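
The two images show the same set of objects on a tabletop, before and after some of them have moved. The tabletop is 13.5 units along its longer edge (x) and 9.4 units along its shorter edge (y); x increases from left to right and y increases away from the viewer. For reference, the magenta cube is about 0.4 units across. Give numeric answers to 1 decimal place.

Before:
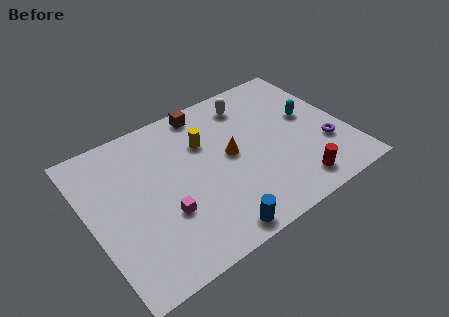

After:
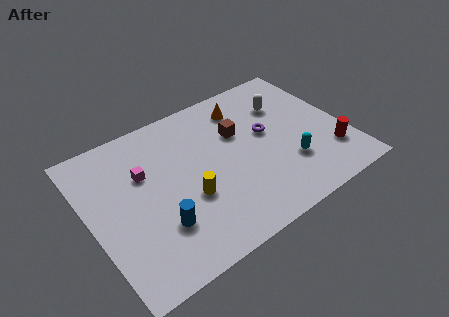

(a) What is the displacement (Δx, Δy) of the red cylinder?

(2.2, 1.0)

The red cylinder was at about (10.2, 1.4) and moved to about (12.4, 2.4).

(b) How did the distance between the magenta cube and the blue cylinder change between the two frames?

+0.3

The distance was about 3.1 in the first image and 3.4 in the second, so they moved 0.3 units further apart.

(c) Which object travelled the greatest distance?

the purple torus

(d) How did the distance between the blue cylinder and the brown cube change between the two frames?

-1.6

The distance was about 7.6 in the first image and 6.0 in the second, so they moved 1.6 units closer together.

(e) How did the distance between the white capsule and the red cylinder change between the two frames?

-1.8

Before: roughly 6.4 units apart; after: 4.6. That's 1.8 units closer together.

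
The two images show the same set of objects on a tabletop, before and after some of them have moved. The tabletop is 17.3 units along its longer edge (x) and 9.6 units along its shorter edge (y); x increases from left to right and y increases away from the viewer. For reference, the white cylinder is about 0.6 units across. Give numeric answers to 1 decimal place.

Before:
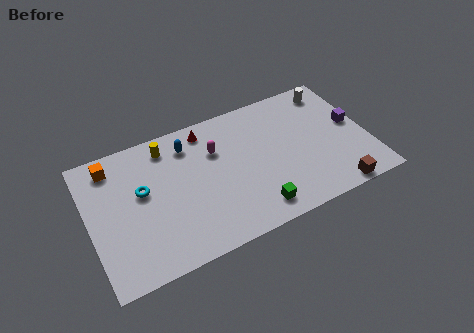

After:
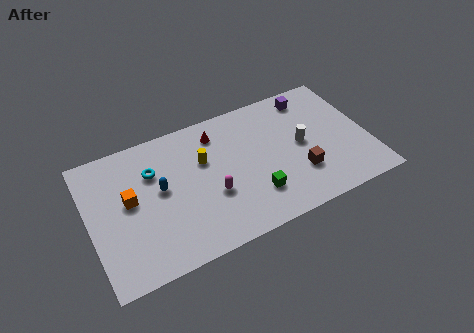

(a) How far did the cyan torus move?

1.4

The cyan torus moved from about (3.3, 5.6) to (4.1, 6.7), a distance of √(0.8² + 1.1²) ≈ 1.4.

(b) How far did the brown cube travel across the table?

2.8

The brown cube moved from about (14.7, 0.8) to (12.8, 2.9), a distance of √(1.9² + 2.1²) ≈ 2.8.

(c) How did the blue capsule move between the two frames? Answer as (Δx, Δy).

(-2.0, -2.4)

From the two frames, the blue capsule sits at roughly (6.4, 7.7) before and (4.4, 5.3) after.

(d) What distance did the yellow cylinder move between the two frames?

2.8

The yellow cylinder was near (5.1, 8.1) before and (7.2, 6.2) after, so it travelled √(2.1² + 1.9²) ≈ 2.8 units.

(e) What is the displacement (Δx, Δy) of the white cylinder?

(-2.4, -3.3)

From the two frames, the white cylinder sits at roughly (15.6, 8.2) before and (13.2, 4.9) after.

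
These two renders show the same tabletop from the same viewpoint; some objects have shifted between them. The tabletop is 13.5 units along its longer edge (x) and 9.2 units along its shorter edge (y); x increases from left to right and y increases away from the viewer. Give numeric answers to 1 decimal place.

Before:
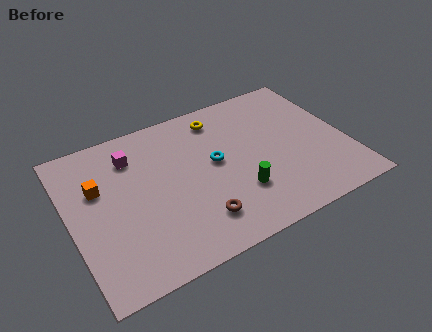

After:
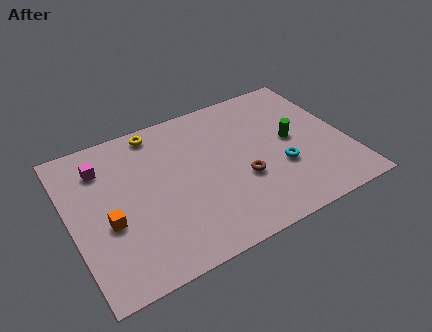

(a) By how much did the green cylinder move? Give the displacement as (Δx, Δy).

(3.0, 2.1)

From the two frames, the green cylinder sits at roughly (7.9, 2.7) before and (10.9, 4.8) after.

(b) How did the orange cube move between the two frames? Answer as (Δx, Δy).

(0.2, -2.2)

The orange cube was at about (1.5, 5.9) and moved to about (1.7, 3.7).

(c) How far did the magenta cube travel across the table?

1.5

The magenta cube was near (3.3, 7.1) before and (1.8, 7.1) after, so it travelled √(1.5² + 0.0²) ≈ 1.5 units.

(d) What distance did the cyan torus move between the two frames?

3.4

From (7.1, 5.0) to (10.1, 3.3), the cyan torus covered √(3.0² + 1.7²) ≈ 3.4 units.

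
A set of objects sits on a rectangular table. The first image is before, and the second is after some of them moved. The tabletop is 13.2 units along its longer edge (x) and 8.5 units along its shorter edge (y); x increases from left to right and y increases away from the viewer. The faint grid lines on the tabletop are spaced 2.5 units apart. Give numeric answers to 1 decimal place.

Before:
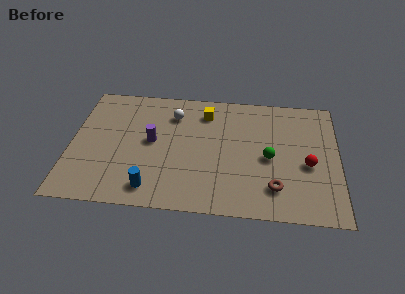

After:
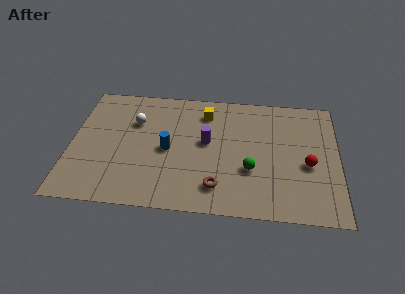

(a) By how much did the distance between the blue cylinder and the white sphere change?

-2.8

Before: roughly 5.3 units apart; after: 2.5. That's 2.8 units closer together.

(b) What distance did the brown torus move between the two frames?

2.8

The brown torus moved from about (10.1, 1.9) to (7.3, 1.7), a distance of √(2.8² + 0.2²) ≈ 2.8.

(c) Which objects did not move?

the red sphere and the yellow cube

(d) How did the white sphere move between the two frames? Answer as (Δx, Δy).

(-1.9, -0.7)

The white sphere was at about (5.0, 6.5) and moved to about (3.1, 5.8).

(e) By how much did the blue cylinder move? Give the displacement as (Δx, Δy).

(0.7, 2.7)

The blue cylinder was at about (4.1, 1.3) and moved to about (4.8, 4.0).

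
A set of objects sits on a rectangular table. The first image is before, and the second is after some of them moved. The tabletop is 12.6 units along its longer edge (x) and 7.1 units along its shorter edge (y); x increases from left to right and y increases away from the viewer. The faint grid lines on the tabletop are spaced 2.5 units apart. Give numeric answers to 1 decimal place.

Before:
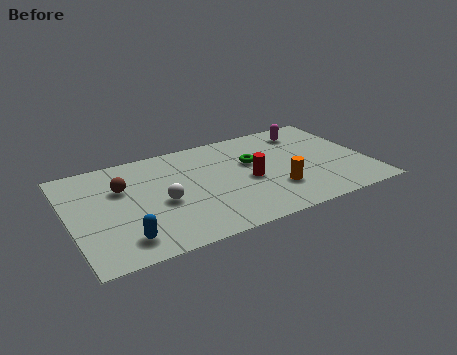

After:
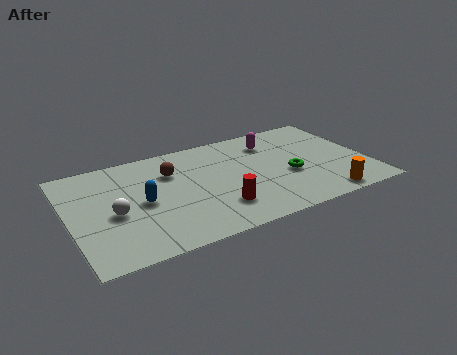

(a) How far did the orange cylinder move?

2.3

The orange cylinder moved from about (8.5, 2.1) to (10.4, 0.8), a distance of √(1.9² + 1.3²) ≈ 2.3.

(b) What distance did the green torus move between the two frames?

2.1

The green torus moved from about (7.8, 4.4) to (9.2, 2.9), a distance of √(1.4² + 1.5²) ≈ 2.1.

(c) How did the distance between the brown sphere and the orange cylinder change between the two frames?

+0.6

Before: roughly 6.7 units apart; after: 7.3. That's 0.6 units further apart.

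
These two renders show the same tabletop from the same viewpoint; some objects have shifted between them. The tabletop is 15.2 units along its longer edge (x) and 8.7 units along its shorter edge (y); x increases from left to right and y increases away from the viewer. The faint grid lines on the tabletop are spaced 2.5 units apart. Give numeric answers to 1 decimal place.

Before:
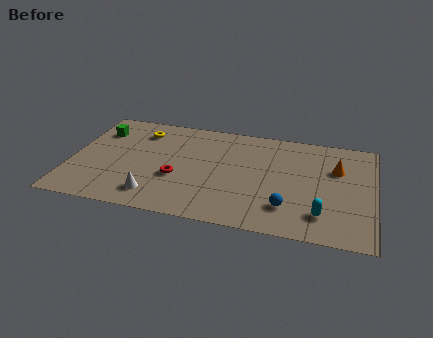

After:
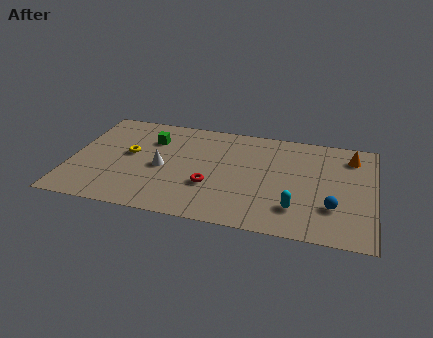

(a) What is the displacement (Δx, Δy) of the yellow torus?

(-0.4, -2.1)

From the two frames, the yellow torus sits at roughly (3.3, 6.9) before and (2.9, 4.8) after.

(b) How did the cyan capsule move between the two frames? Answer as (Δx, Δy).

(-1.3, 0.2)

The cyan capsule was at about (12.7, 1.9) and moved to about (11.4, 2.1).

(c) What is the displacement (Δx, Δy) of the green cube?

(2.7, -0.2)

The green cube was at about (1.2, 6.5) and moved to about (3.9, 6.3).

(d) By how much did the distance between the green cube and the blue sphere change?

-0.7

The distance was about 10.7 in the first image and 10.0 in the second, so they moved 0.7 units closer together.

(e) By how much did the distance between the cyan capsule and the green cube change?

-3.8

Before: roughly 12.4 units apart; after: 8.6. That's 3.8 units closer together.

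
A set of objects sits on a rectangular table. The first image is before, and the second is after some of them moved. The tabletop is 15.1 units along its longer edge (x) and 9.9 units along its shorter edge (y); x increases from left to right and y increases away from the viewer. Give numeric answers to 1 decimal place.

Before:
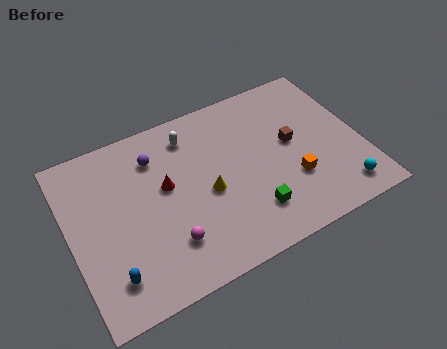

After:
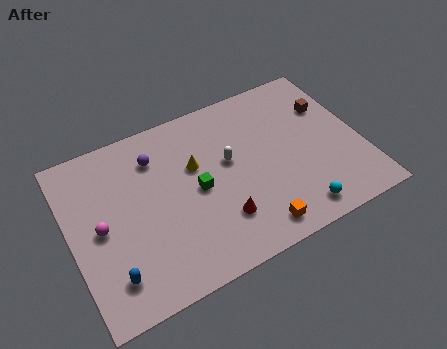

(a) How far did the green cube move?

3.5

The green cube was near (9.0, 2.3) before and (6.5, 4.8) after, so it travelled √(2.5² + 2.5²) ≈ 3.5 units.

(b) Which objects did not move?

the purple sphere and the blue capsule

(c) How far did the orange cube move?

3.0

The orange cube moved from about (11.3, 3.2) to (9.0, 1.3), a distance of √(2.3² + 1.9²) ≈ 3.0.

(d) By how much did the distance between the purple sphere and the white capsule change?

+2.1

Before: roughly 2.0 units apart; after: 4.1. That's 2.1 units further apart.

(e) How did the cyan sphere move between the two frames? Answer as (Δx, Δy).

(-2.4, -0.2)

From the two frames, the cyan sphere sits at roughly (13.6, 1.5) before and (11.2, 1.3) after.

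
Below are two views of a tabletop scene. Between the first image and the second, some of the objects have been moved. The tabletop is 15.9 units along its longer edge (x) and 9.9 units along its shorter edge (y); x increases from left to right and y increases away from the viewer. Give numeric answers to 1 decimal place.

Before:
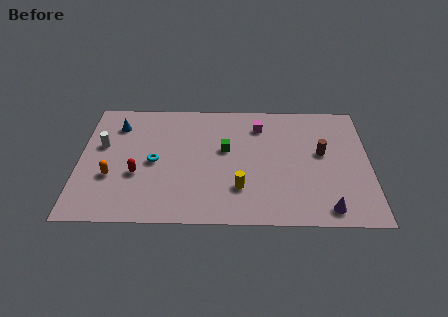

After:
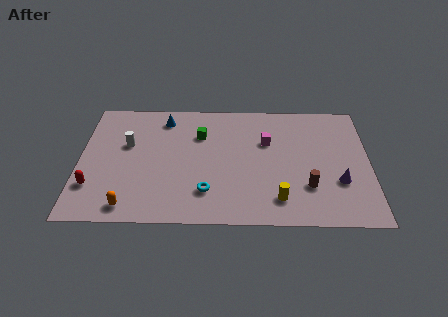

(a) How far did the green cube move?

1.8

From (8.0, 5.8) to (6.6, 7.0), the green cube covered √(1.4² + 1.2²) ≈ 1.8 units.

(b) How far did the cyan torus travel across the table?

3.7

From (4.1, 4.7) to (7.0, 2.4), the cyan torus covered √(2.9² + 2.3²) ≈ 3.7 units.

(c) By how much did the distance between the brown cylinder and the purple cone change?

-2.7

Before: roughly 4.4 units apart; after: 1.7. That's 2.7 units closer together.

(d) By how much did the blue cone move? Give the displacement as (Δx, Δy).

(2.6, 0.6)

From the two frames, the blue cone sits at roughly (2.0, 7.7) before and (4.6, 8.3) after.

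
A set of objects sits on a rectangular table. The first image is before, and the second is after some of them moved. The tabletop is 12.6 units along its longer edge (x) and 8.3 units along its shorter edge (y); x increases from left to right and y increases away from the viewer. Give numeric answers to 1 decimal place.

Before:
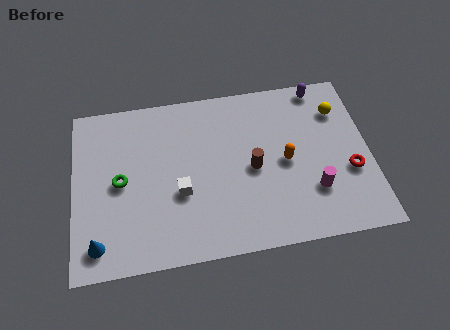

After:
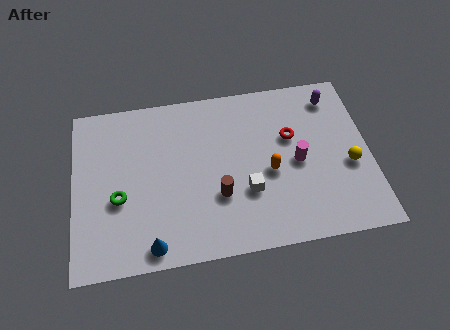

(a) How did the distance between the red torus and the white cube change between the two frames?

-4.1

They were about 7.2 units apart before and 3.1 after — 4.1 units closer together.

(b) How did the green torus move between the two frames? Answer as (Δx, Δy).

(-0.1, -0.8)

The green torus was at about (2.0, 4.1) and moved to about (1.9, 3.3).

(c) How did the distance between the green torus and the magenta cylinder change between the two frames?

-0.7

The distance was about 8.3 in the first image and 7.6 in the second, so they moved 0.7 units closer together.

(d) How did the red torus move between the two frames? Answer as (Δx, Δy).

(-2.4, 2.1)

The red torus started near (11.7, 3.1) and ended near (9.3, 5.2).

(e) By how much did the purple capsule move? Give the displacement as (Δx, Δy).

(0.5, -0.6)

The purple capsule started near (10.7, 7.5) and ended near (11.2, 6.9).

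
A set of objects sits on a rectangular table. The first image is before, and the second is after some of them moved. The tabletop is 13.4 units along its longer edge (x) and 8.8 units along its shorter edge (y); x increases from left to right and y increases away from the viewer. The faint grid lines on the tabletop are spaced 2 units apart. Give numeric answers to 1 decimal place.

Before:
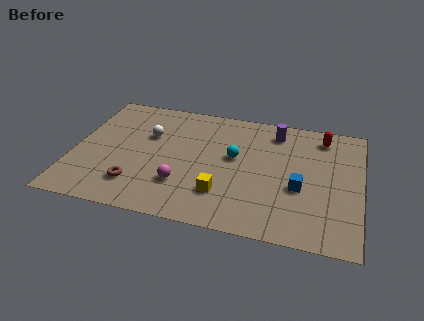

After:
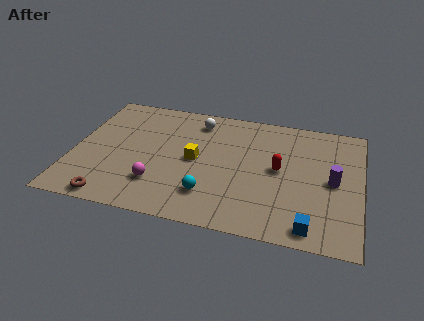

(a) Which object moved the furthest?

the purple cylinder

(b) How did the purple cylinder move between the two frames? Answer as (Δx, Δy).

(2.8, -3.0)

The purple cylinder started near (9.3, 7.3) and ended near (12.1, 4.3).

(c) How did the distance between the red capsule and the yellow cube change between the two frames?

-2.8

The distance was about 6.7 in the first image and 3.9 in the second, so they moved 2.8 units closer together.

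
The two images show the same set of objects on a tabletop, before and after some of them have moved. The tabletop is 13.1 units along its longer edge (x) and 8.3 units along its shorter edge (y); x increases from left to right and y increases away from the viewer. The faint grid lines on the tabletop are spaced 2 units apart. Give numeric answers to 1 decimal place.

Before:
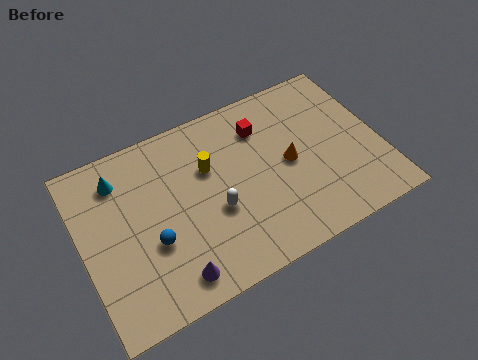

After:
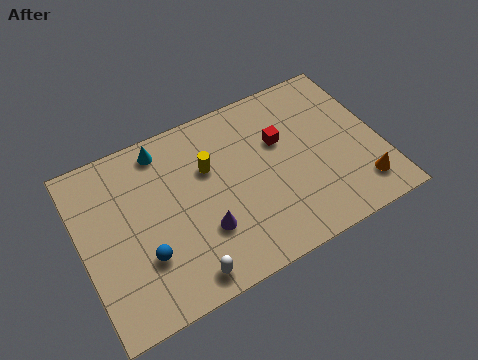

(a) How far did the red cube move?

1.2

From (8.2, 6.3) to (8.9, 5.3), the red cube covered √(0.7² + 1.0²) ≈ 1.2 units.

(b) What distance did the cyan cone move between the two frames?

2.1

The cyan cone was near (1.9, 6.6) before and (3.9, 7.2) after, so it travelled √(2.0² + 0.6²) ≈ 2.1 units.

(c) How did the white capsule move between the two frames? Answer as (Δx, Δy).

(-1.7, -2.3)

The white capsule started near (5.7, 3.3) and ended near (4.0, 1.0).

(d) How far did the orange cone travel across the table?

3.8

From (9.1, 4.1) to (11.9, 1.6), the orange cone covered √(2.8² + 2.5²) ≈ 3.8 units.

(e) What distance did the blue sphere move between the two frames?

0.6

From (2.9, 3.1) to (2.5, 2.6), the blue sphere covered √(0.4² + 0.5²) ≈ 0.6 units.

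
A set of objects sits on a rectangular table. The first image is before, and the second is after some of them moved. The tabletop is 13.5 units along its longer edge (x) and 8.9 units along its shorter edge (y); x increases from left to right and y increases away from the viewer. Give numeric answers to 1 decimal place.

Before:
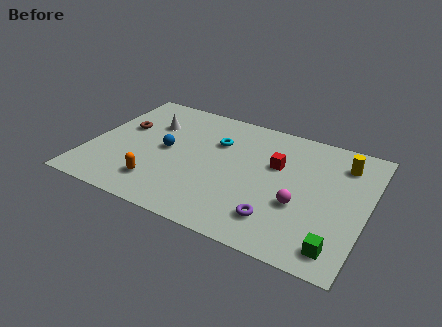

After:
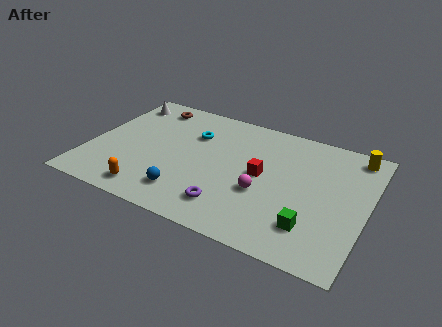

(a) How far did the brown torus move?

2.4

The brown torus was near (1.4, 5.4) before and (2.4, 7.6) after, so it travelled √(1.0² + 2.2²) ≈ 2.4 units.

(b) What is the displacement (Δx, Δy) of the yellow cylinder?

(0.5, 0.8)

The yellow cylinder started near (12.1, 7.0) and ended near (12.6, 7.8).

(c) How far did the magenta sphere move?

1.8

The magenta sphere moved from about (10.4, 3.3) to (8.6, 3.4), a distance of √(1.8² + 0.1²) ≈ 1.8.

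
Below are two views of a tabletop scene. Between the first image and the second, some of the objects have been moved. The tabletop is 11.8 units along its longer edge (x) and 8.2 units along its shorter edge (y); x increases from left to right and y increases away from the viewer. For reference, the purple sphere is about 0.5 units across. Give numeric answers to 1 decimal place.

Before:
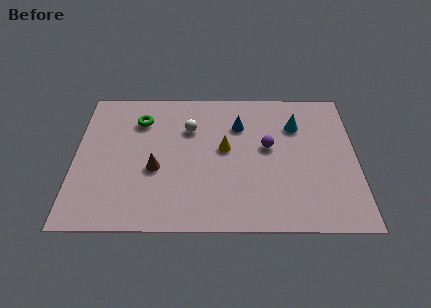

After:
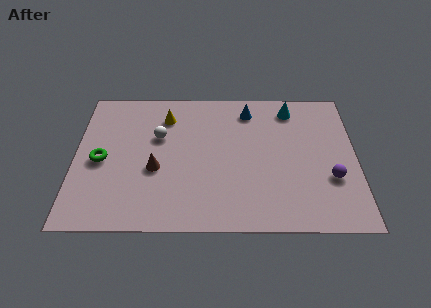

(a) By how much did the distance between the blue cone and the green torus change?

+2.7

The distance was about 4.2 in the first image and 6.9 in the second, so they moved 2.7 units further apart.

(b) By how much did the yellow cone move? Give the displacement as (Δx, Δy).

(-2.5, 1.9)

The yellow cone was at about (6.3, 4.5) and moved to about (3.8, 6.4).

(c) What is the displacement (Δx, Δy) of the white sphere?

(-1.3, -0.5)

The white sphere started near (4.8, 5.7) and ended near (3.5, 5.2).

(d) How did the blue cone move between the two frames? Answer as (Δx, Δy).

(0.4, 0.9)

From the two frames, the blue cone sits at roughly (6.9, 5.9) before and (7.3, 6.8) after.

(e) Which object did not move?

the brown cone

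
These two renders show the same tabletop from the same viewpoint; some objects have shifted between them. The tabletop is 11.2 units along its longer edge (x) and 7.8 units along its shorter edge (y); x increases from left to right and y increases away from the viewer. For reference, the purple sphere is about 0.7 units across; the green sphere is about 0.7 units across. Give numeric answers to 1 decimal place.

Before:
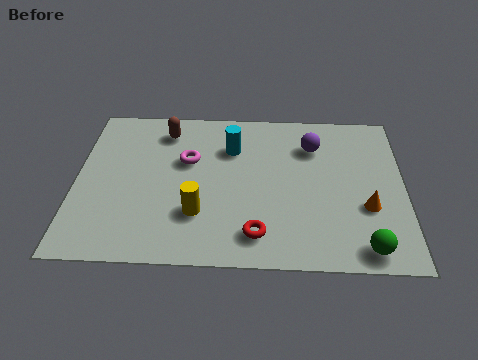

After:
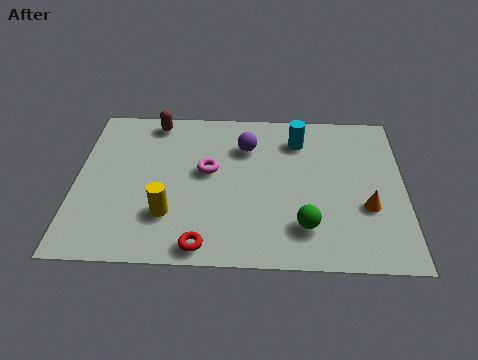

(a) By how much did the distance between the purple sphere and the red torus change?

+0.3

Before: roughly 4.8 units apart; after: 5.1. That's 0.3 units further apart.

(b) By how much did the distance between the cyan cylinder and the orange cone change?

-1.4

They were about 5.4 units apart before and 4.0 after — 1.4 units closer together.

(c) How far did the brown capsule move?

0.6

The brown capsule moved from about (3.0, 6.4) to (2.6, 6.9), a distance of √(0.4² + 0.5²) ≈ 0.6.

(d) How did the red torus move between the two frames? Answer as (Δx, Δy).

(-1.8, -0.6)

The red torus started near (6.2, 1.4) and ended near (4.4, 0.8).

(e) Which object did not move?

the orange cone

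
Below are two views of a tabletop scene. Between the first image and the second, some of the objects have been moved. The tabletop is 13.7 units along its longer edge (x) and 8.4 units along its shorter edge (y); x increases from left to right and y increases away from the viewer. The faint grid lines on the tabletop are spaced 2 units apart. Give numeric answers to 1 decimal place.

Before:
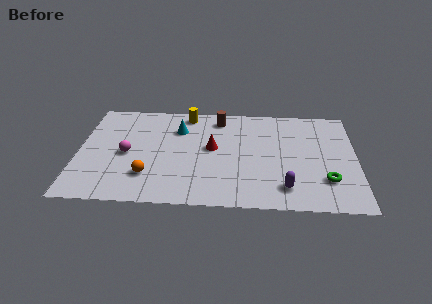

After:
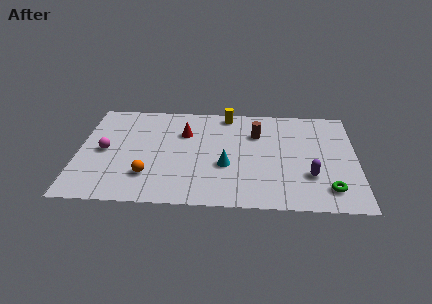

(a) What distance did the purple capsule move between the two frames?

1.6

The purple capsule moved from about (10.2, 1.6) to (11.4, 2.6), a distance of √(1.2² + 1.0²) ≈ 1.6.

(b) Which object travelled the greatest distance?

the cyan cone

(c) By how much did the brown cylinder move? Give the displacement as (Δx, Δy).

(1.9, -1.2)

From the two frames, the brown cylinder sits at roughly (6.9, 7.1) before and (8.8, 5.9) after.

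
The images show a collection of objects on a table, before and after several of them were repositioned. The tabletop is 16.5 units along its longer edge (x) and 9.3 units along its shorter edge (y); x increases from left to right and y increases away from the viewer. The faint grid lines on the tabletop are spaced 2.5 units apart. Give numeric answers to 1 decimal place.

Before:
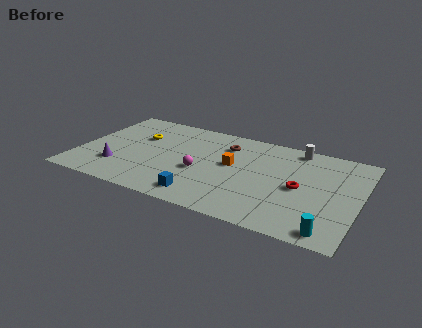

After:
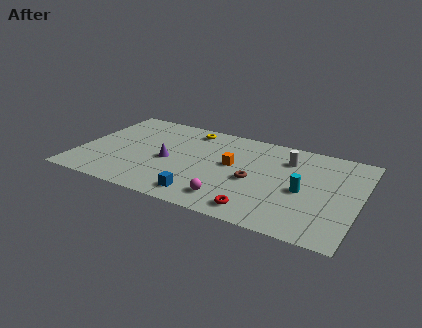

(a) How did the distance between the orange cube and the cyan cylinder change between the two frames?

-3.0

The distance was about 7.4 in the first image and 4.4 in the second, so they moved 3.0 units closer together.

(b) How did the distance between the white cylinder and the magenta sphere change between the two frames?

-0.9

Before: roughly 6.9 units apart; after: 6.0. That's 0.9 units closer together.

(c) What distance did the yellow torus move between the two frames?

3.4

The yellow torus was near (3.3, 6.1) before and (6.1, 8.0) after, so it travelled √(2.8² + 1.9²) ≈ 3.4 units.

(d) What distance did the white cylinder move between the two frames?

1.4

The white cylinder moved from about (12.5, 8.3) to (12.1, 7.0), a distance of √(0.4² + 1.3²) ≈ 1.4.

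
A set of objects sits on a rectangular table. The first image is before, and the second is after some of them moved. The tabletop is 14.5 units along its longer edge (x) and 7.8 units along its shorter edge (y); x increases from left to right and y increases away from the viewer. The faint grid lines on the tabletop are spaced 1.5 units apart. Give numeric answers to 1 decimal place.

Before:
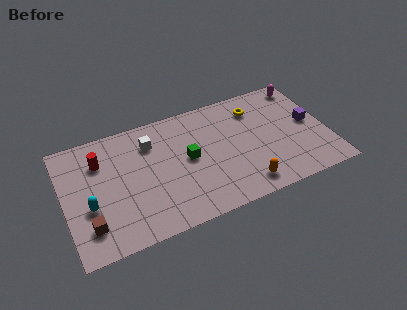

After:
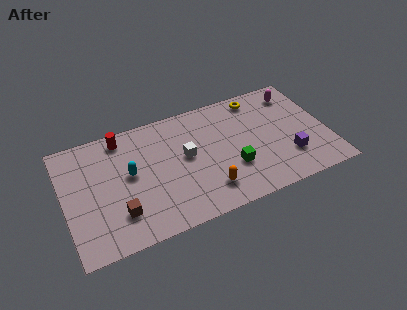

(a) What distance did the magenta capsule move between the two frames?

0.6

The magenta capsule was near (13.6, 6.8) before and (13.1, 6.4) after, so it travelled √(0.5² + 0.4²) ≈ 0.6 units.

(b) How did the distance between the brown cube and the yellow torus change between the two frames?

-1.0

The distance was about 10.5 in the first image and 9.5 in the second, so they moved 1.0 units closer together.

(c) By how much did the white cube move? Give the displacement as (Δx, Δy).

(1.8, -1.6)

The white cube was at about (4.9, 5.9) and moved to about (6.7, 4.3).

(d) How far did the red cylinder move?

1.7

The red cylinder was near (2.1, 5.7) before and (3.4, 6.8) after, so it travelled √(1.3² + 1.1²) ≈ 1.7 units.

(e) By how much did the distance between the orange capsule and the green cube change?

-2.3

They were about 4.0 units apart before and 1.7 after — 2.3 units closer together.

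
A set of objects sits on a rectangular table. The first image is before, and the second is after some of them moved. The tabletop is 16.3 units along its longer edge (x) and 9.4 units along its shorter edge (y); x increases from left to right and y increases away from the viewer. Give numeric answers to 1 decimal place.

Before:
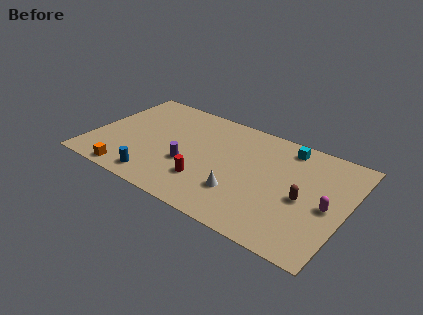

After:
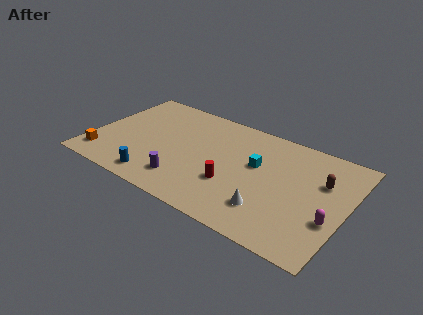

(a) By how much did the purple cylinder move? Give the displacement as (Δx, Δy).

(0.0, -1.5)

From the two frames, the purple cylinder sits at roughly (6.4, 3.5) before and (6.4, 2.0) after.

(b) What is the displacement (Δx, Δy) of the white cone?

(1.9, -0.4)

The white cone was at about (9.9, 2.7) and moved to about (11.8, 2.3).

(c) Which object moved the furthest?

the cyan cube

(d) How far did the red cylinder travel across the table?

1.7

The red cylinder moved from about (7.7, 2.6) to (9.3, 3.2), a distance of √(1.6² + 0.6²) ≈ 1.7.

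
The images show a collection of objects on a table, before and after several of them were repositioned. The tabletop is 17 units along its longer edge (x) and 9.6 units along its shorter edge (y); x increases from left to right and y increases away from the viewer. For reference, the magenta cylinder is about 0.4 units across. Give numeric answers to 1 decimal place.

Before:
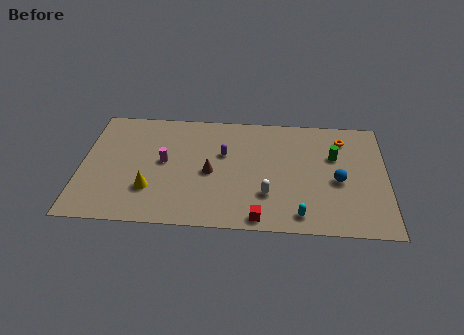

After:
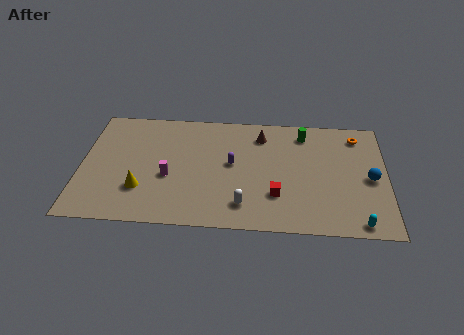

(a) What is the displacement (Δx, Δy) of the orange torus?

(0.8, 0.3)

The orange torus was at about (14.6, 7.7) and moved to about (15.4, 8.0).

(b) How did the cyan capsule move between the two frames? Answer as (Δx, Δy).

(3.2, -0.4)

The cyan capsule was at about (12.2, 1.3) and moved to about (15.4, 0.9).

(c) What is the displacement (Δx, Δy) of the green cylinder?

(-1.7, 1.8)

The green cylinder was at about (14.1, 6.2) and moved to about (12.4, 8.0).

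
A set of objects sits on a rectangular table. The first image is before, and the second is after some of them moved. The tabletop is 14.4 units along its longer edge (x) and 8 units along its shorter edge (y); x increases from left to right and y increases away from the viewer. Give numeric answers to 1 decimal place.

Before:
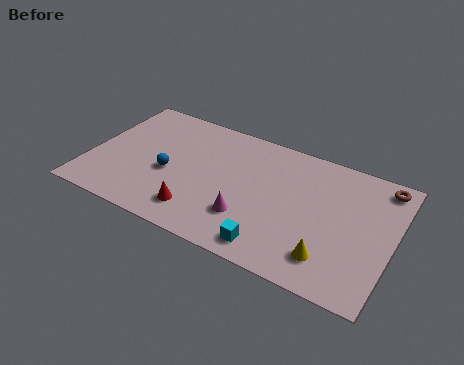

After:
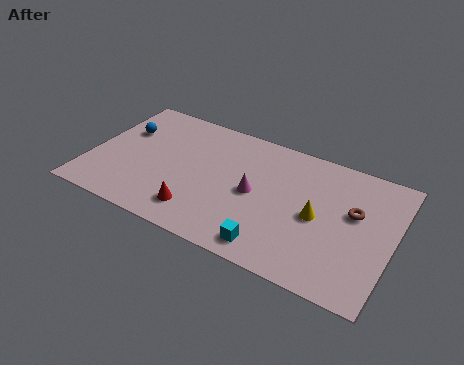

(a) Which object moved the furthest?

the blue sphere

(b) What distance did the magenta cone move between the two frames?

1.6

From (7.8, 2.3) to (7.9, 3.9), the magenta cone covered √(0.1² + 1.6²) ≈ 1.6 units.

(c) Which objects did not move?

the red cone and the cyan cube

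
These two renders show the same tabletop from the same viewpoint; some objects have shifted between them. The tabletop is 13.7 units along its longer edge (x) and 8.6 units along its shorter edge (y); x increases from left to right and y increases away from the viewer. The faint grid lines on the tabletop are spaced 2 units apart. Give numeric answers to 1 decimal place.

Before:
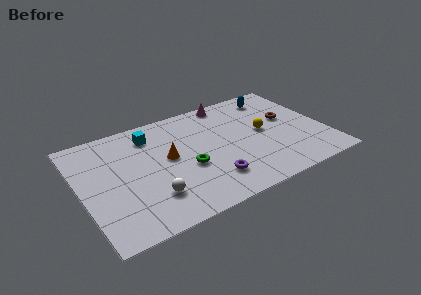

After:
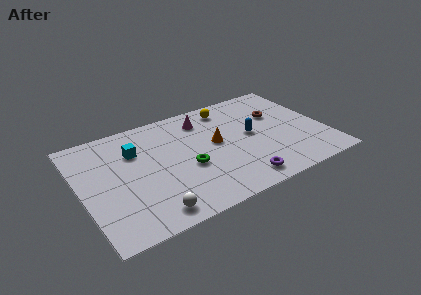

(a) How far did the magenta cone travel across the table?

1.8

The magenta cone was near (8.8, 7.8) before and (7.2, 6.9) after, so it travelled √(1.6² + 0.9²) ≈ 1.8 units.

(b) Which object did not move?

the green torus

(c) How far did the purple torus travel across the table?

1.7

The purple torus moved from about (6.9, 2.0) to (8.4, 1.2), a distance of √(1.5² + 0.8²) ≈ 1.7.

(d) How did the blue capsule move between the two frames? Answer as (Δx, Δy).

(-1.8, -2.7)

The blue capsule was at about (11.4, 7.2) and moved to about (9.6, 4.5).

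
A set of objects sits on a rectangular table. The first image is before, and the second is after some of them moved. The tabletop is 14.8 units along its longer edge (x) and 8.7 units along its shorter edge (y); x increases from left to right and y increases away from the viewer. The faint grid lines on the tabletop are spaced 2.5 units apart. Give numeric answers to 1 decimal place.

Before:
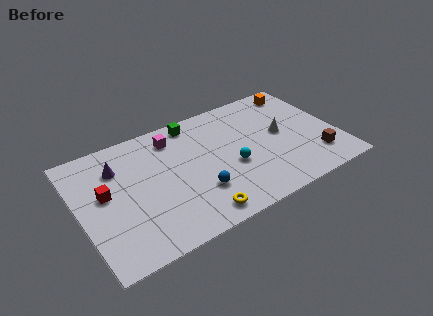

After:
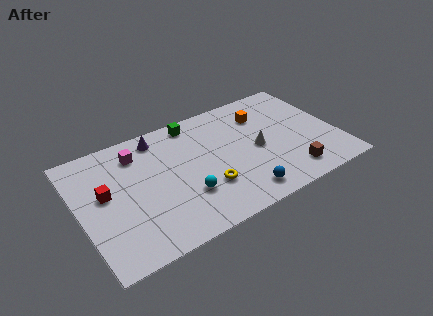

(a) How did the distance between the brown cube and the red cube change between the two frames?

-1.4

They were about 12.2 units apart before and 10.8 after — 1.4 units closer together.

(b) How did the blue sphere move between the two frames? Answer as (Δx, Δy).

(2.3, -1.3)

The blue sphere started near (6.5, 2.6) and ended near (8.8, 1.3).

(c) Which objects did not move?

the red cube and the green cube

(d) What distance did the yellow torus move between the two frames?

1.8

The yellow torus moved from about (6.2, 1.1) to (7.0, 2.7), a distance of √(0.8² + 1.6²) ≈ 1.8.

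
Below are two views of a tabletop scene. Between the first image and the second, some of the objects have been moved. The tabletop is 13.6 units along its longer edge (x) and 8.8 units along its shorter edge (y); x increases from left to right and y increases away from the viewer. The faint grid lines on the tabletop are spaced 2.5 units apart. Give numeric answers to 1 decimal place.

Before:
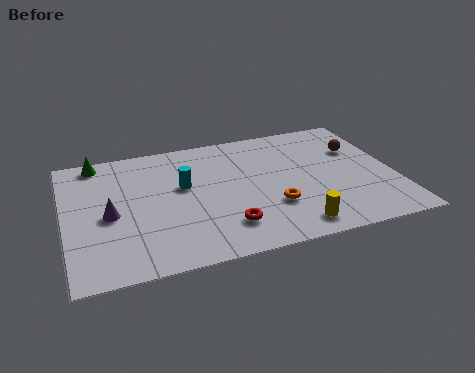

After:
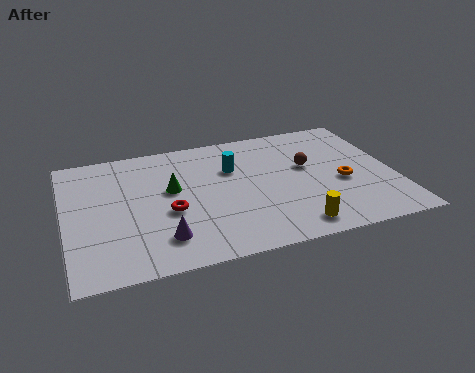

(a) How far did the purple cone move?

2.9

The purple cone was near (1.8, 4.0) before and (3.8, 1.9) after, so it travelled √(2.0² + 2.1²) ≈ 2.9 units.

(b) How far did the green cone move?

4.0

From (1.5, 7.9) to (4.4, 5.1), the green cone covered √(2.9² + 2.8²) ≈ 4.0 units.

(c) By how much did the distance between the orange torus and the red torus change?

+5.0

The distance was about 2.2 in the first image and 7.2 in the second, so they moved 5.0 units further apart.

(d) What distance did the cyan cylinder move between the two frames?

2.2

The cyan cylinder moved from about (4.9, 5.2) to (7.0, 5.9), a distance of √(2.1² + 0.7²) ≈ 2.2.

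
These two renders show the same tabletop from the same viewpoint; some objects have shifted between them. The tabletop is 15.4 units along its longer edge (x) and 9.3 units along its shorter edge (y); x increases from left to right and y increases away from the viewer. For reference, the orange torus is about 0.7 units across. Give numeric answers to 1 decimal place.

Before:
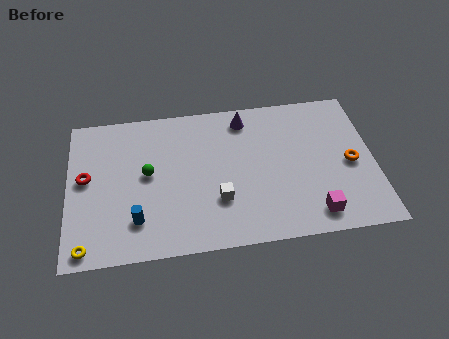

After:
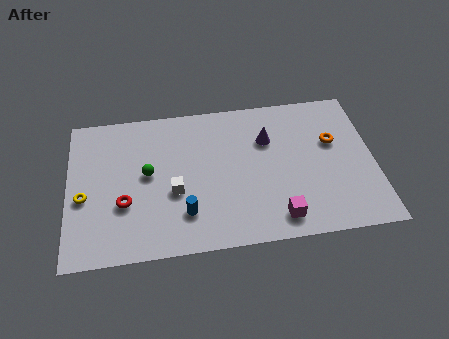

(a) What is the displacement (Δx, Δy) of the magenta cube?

(-1.8, 0.0)

From the two frames, the magenta cube sits at roughly (12.2, 1.4) before and (10.4, 1.4) after.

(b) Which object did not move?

the green sphere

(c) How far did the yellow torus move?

3.0

The yellow torus was near (0.9, 0.9) before and (0.8, 3.9) after, so it travelled √(0.1² + 3.0²) ≈ 3.0 units.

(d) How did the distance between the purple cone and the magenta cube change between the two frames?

-2.2

Before: roughly 7.2 units apart; after: 5.0. That's 2.2 units closer together.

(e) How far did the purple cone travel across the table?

1.9

The purple cone was near (9.0, 7.9) before and (10.1, 6.4) after, so it travelled √(1.1² + 1.5²) ≈ 1.9 units.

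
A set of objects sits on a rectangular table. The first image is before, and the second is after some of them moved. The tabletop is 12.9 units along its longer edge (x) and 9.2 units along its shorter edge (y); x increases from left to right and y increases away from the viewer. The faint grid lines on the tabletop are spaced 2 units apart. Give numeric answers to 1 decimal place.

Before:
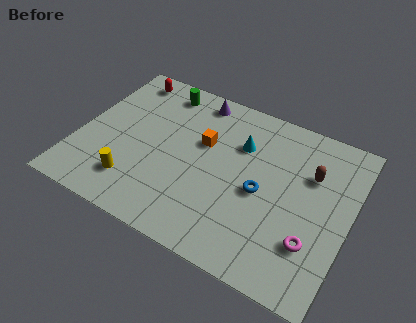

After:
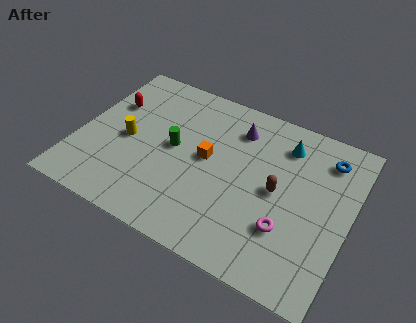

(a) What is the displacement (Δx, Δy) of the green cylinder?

(1.1, -3.1)

The green cylinder started near (3.4, 7.9) and ended near (4.5, 4.8).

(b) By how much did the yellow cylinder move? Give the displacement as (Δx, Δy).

(-0.7, 2.3)

The yellow cylinder started near (3.0, 2.0) and ended near (2.3, 4.3).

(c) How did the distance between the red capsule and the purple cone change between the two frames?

+2.6

Before: roughly 3.5 units apart; after: 6.1. That's 2.6 units further apart.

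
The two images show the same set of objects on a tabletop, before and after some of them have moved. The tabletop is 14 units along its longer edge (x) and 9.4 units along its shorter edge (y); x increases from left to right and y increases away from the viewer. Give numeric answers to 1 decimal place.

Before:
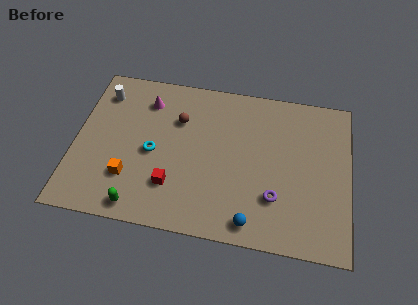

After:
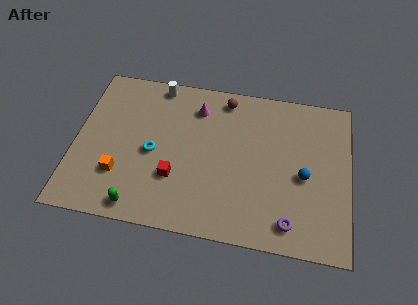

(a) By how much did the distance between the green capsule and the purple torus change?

+0.6

Before: roughly 7.0 units apart; after: 7.6. That's 0.6 units further apart.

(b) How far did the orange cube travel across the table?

0.5

The orange cube was near (2.9, 2.6) before and (2.4, 2.7) after, so it travelled √(0.5² + 0.1²) ≈ 0.5 units.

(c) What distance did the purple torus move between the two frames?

1.5

From (10.3, 2.7) to (11.1, 1.4), the purple torus covered √(0.8² + 1.3²) ≈ 1.5 units.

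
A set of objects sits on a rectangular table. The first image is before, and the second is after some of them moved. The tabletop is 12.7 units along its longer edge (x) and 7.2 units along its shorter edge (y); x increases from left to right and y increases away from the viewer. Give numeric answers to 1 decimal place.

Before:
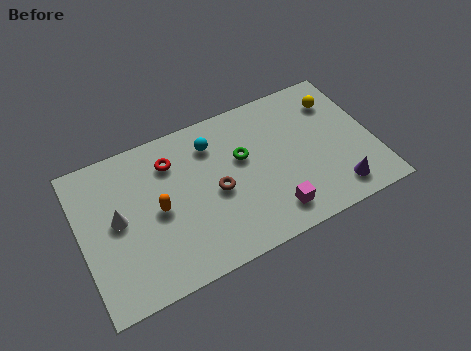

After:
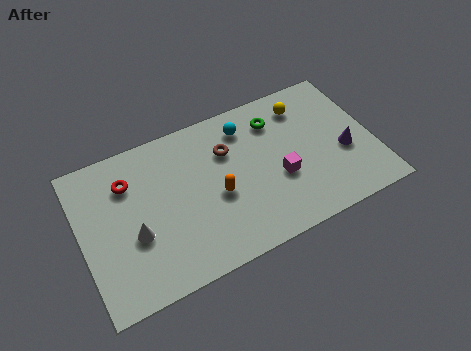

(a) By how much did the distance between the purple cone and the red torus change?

+1.5

Before: roughly 8.0 units apart; after: 9.5. That's 1.5 units further apart.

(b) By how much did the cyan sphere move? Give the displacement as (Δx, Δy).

(1.5, 0.2)

The cyan sphere started near (5.9, 5.6) and ended near (7.4, 5.8).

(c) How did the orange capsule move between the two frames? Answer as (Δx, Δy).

(2.5, -0.4)

From the two frames, the orange capsule sits at roughly (3.3, 3.5) before and (5.8, 3.1) after.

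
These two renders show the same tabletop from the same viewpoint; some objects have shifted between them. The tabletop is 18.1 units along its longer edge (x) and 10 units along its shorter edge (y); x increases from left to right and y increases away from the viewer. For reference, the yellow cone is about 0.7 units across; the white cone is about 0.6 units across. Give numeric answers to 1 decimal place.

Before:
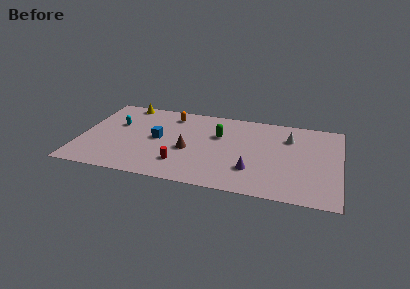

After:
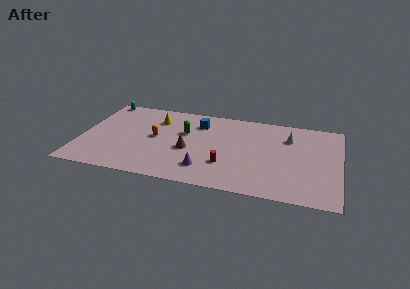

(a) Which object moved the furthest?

the blue cube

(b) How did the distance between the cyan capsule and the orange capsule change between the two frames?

+1.5

Before: roughly 4.2 units apart; after: 5.7. That's 1.5 units further apart.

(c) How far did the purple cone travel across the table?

3.3

The purple cone moved from about (12.1, 2.8) to (8.9, 2.2), a distance of √(3.2² + 0.6²) ≈ 3.3.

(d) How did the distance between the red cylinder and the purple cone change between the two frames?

-3.3

They were about 4.9 units apart before and 1.6 after — 3.3 units closer together.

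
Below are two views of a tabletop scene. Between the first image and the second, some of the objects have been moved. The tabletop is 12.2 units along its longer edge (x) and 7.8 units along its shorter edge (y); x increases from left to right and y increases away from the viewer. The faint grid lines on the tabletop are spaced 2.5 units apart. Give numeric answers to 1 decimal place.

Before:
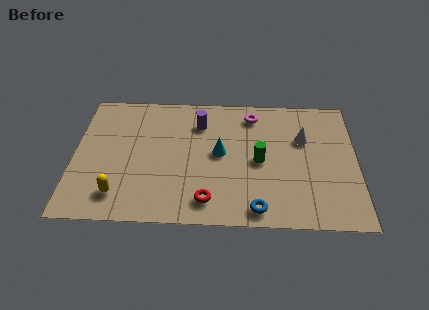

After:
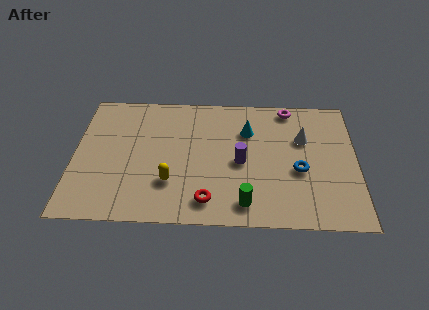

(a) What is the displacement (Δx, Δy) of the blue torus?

(1.8, 2.3)

The blue torus started near (7.9, 0.9) and ended near (9.7, 3.2).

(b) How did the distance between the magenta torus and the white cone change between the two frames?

-0.6

Before: roughly 2.6 units apart; after: 2.0. That's 0.6 units closer together.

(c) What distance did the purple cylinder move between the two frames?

2.9

The purple cylinder was near (5.4, 5.9) before and (7.2, 3.6) after, so it travelled √(1.8² + 2.3²) ≈ 2.9 units.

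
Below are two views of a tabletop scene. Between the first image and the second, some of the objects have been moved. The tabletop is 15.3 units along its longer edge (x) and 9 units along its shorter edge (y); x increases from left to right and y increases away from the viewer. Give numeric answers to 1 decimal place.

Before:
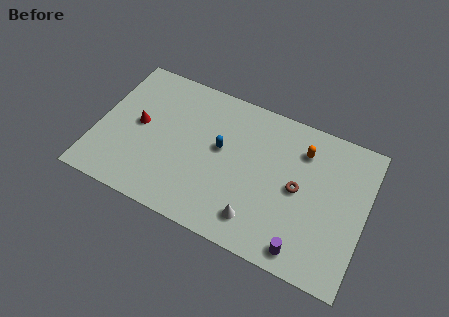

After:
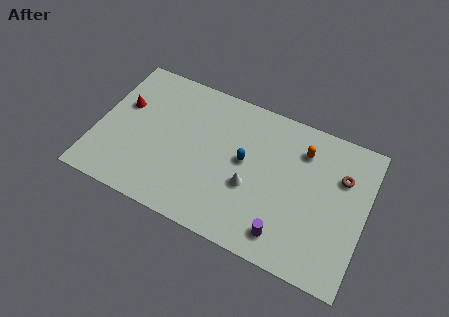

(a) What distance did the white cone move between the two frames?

1.9

From (9.5, 1.7) to (8.9, 3.5), the white cone covered √(0.6² + 1.8²) ≈ 1.9 units.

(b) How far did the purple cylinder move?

1.2

From (12.2, 1.1) to (11.1, 1.5), the purple cylinder covered √(1.1² + 0.4²) ≈ 1.2 units.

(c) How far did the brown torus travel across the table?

2.9

The brown torus was near (11.5, 4.5) before and (13.8, 6.2) after, so it travelled √(2.3² + 1.7²) ≈ 2.9 units.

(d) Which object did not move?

the orange capsule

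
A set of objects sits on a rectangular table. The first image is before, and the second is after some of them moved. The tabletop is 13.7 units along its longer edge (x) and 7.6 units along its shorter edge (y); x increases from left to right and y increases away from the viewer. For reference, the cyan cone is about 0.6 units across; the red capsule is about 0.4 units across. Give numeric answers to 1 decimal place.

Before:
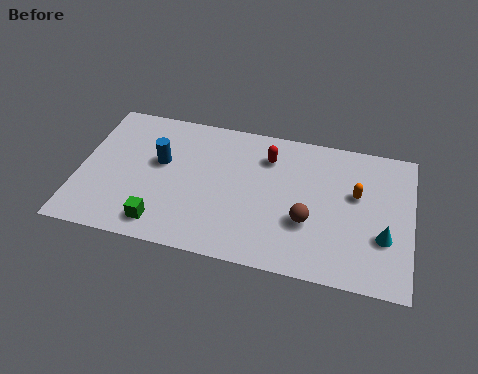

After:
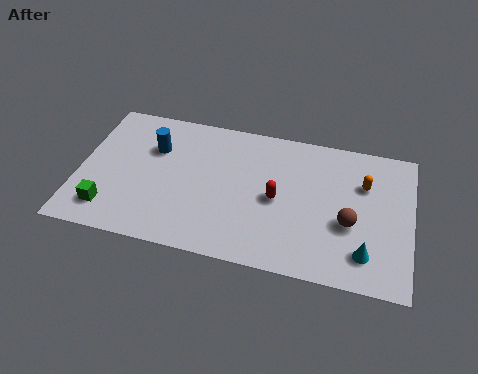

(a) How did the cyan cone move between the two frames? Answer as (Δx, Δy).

(-0.7, -1.0)

The cyan cone was at about (12.6, 2.6) and moved to about (11.9, 1.6).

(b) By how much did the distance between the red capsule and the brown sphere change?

-0.5

The distance was about 3.6 in the first image and 3.1 in the second, so they moved 0.5 units closer together.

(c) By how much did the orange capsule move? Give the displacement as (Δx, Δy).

(0.3, 0.6)

The orange capsule was at about (11.4, 4.6) and moved to about (11.7, 5.2).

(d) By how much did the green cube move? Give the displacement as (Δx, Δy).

(-2.2, 0.3)

The green cube started near (3.6, 1.2) and ended near (1.4, 1.5).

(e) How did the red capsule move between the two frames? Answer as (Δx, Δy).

(0.5, -2.2)

The red capsule was at about (7.7, 5.8) and moved to about (8.2, 3.6).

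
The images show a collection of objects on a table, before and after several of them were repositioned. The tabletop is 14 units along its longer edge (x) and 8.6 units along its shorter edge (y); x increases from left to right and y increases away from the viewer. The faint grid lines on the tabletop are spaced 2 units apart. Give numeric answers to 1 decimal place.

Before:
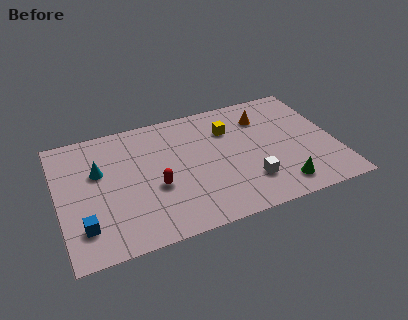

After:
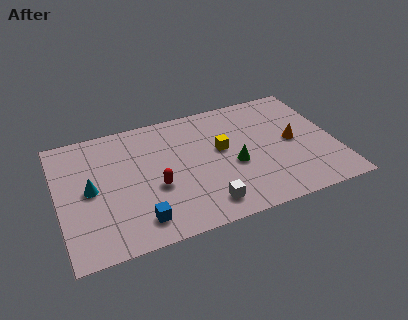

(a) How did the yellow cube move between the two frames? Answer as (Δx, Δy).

(-0.5, -1.3)

The yellow cube was at about (8.8, 6.2) and moved to about (8.3, 4.9).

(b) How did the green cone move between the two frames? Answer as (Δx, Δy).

(-2.1, 2.2)

The green cone started near (10.9, 1.4) and ended near (8.8, 3.6).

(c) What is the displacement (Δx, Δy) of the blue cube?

(2.7, -0.5)

The blue cube started near (1.1, 2.0) and ended near (3.8, 1.5).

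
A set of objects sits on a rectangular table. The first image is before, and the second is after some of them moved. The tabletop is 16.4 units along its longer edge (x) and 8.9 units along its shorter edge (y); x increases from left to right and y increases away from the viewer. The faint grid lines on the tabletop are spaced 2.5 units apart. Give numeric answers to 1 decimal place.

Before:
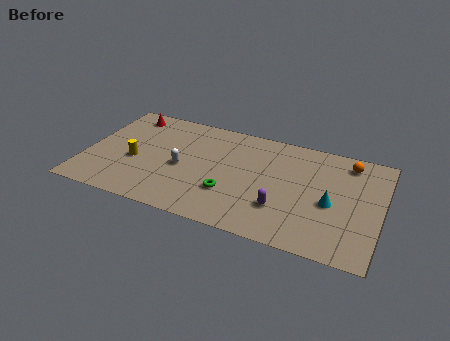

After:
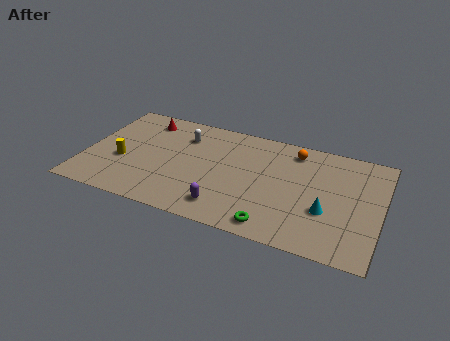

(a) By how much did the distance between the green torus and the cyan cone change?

-2.2

The distance was about 5.6 in the first image and 3.4 in the second, so they moved 2.2 units closer together.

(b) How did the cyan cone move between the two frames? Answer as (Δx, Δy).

(-0.2, -0.7)

The cyan cone was at about (13.7, 3.9) and moved to about (13.5, 3.2).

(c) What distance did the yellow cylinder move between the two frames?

0.7

The yellow cylinder was near (2.8, 3.7) before and (2.1, 3.5) after, so it travelled √(0.7² + 0.2²) ≈ 0.7 units.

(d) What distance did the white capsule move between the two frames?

2.7

The white capsule was near (5.4, 4.0) before and (5.2, 6.7) after, so it travelled √(0.2² + 2.7²) ≈ 2.7 units.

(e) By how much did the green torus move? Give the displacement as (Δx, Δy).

(2.6, -1.7)

From the two frames, the green torus sits at roughly (8.2, 2.8) before and (10.8, 1.1) after.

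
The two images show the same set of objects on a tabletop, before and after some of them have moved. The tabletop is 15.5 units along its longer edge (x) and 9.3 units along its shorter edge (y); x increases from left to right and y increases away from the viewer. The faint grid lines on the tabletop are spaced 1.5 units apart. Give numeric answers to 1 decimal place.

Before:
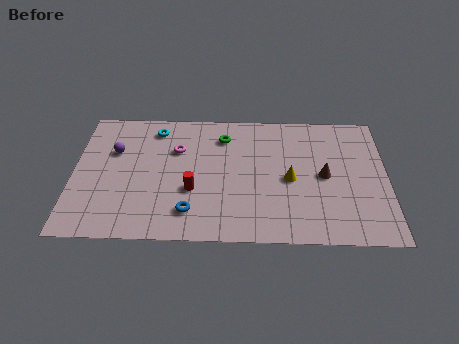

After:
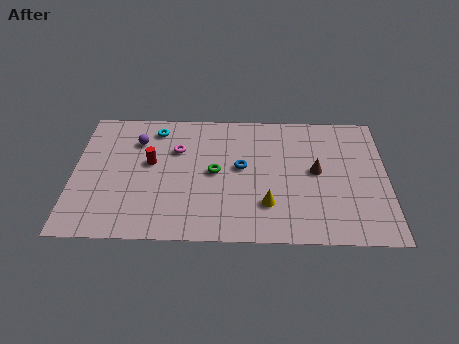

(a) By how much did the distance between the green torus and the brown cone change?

-0.7

The distance was about 5.7 in the first image and 5.0 in the second, so they moved 0.7 units closer together.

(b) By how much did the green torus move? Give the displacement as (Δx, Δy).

(-0.4, -2.6)

The green torus started near (7.4, 7.3) and ended near (7.0, 4.7).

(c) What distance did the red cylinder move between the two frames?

2.8

From (5.9, 3.4) to (3.8, 5.3), the red cylinder covered √(2.1² + 1.9²) ≈ 2.8 units.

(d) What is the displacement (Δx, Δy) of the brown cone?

(-0.4, 0.3)

The brown cone started near (12.4, 4.6) and ended near (12.0, 4.9).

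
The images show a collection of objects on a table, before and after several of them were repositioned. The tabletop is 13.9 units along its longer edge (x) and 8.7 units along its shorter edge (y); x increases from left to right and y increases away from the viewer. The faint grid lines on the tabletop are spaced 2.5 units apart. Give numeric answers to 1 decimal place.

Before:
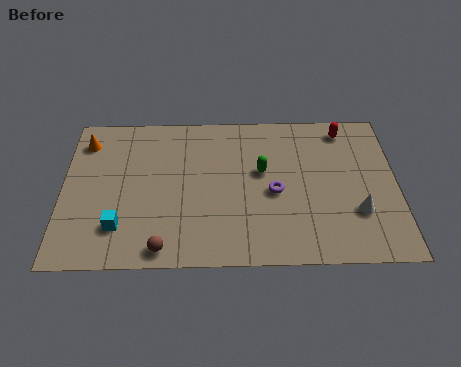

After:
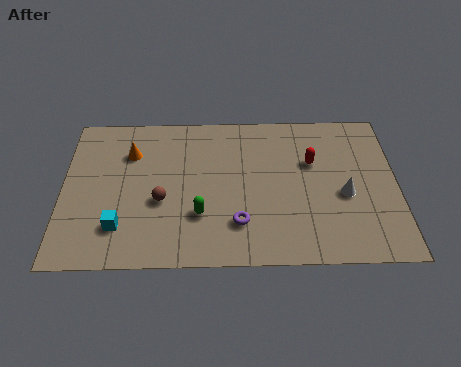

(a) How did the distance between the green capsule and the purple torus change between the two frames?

+0.4

They were about 1.3 units apart before and 1.7 after — 0.4 units further apart.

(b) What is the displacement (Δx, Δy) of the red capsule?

(-1.4, -1.9)

The red capsule started near (11.8, 7.5) and ended near (10.4, 5.6).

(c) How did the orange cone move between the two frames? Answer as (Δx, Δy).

(1.9, -0.7)

The orange cone was at about (0.9, 7.0) and moved to about (2.8, 6.3).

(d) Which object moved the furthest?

the green capsule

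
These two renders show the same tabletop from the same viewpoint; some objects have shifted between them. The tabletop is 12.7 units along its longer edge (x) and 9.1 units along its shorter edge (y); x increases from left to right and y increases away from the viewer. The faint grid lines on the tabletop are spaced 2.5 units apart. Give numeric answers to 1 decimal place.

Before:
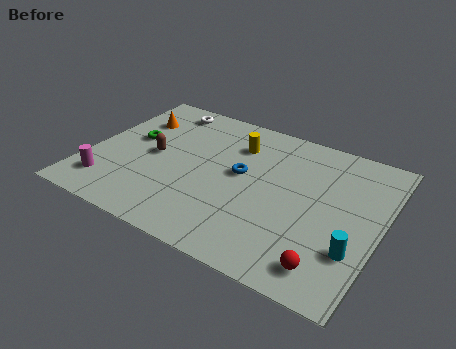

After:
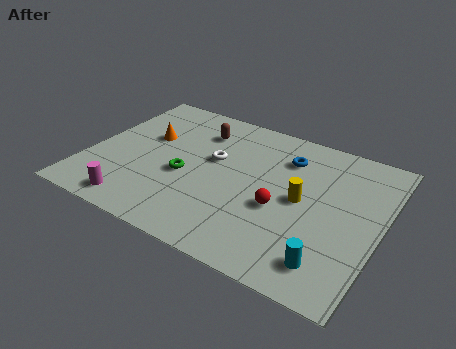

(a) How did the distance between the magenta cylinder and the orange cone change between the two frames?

-0.3

Before: roughly 4.8 units apart; after: 4.5. That's 0.3 units closer together.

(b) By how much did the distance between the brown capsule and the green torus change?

+1.9

The distance was about 1.3 in the first image and 3.2 in the second, so they moved 1.9 units further apart.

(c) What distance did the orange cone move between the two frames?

1.3

The orange cone was near (1.5, 6.6) before and (2.3, 5.6) after, so it travelled √(0.8² + 1.0²) ≈ 1.3 units.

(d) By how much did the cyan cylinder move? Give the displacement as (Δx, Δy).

(-0.9, -1.1)

The cyan cylinder was at about (11.8, 2.7) and moved to about (10.9, 1.6).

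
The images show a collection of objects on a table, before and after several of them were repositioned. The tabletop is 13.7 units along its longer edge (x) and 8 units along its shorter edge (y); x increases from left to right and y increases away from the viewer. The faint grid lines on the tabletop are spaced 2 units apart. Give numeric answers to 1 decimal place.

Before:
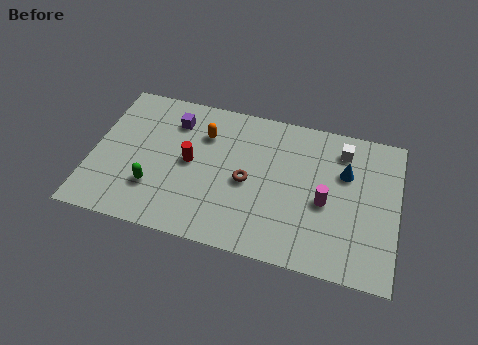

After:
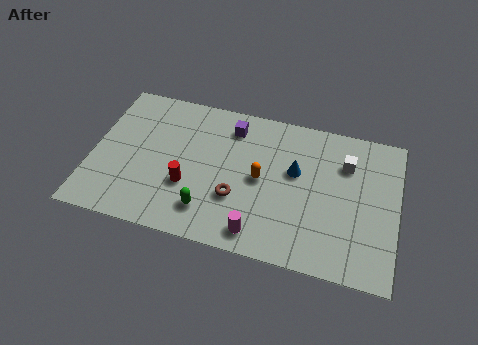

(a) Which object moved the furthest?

the magenta cylinder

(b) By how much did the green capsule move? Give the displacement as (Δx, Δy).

(2.5, -0.6)

The green capsule started near (2.9, 2.3) and ended near (5.4, 1.7).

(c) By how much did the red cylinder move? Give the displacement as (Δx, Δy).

(0.0, -1.3)

The red cylinder started near (4.4, 4.1) and ended near (4.4, 2.8).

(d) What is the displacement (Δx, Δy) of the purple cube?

(2.6, 0.3)

The purple cube was at about (3.5, 6.2) and moved to about (6.1, 6.5).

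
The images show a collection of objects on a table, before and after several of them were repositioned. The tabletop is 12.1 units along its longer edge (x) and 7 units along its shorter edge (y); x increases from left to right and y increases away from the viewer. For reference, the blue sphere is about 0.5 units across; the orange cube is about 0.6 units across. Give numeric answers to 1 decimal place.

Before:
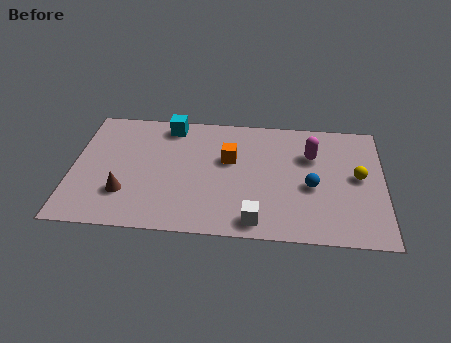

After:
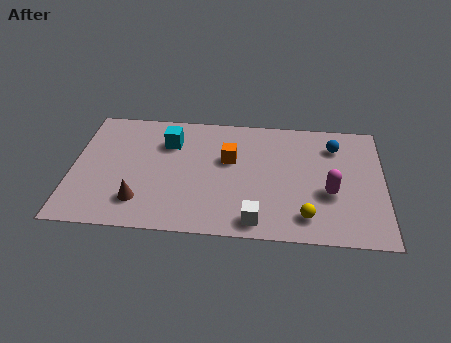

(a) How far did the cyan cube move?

1.0

From (3.7, 6.1) to (3.7, 5.1), the cyan cube covered √(0.0² + 1.0²) ≈ 1.0 units.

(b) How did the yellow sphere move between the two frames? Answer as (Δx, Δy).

(-2.0, -2.4)

From the two frames, the yellow sphere sits at roughly (11.1, 3.7) before and (9.1, 1.3) after.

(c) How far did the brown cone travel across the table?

0.7

The brown cone was near (2.1, 2.0) before and (2.7, 1.6) after, so it travelled √(0.6² + 0.4²) ≈ 0.7 units.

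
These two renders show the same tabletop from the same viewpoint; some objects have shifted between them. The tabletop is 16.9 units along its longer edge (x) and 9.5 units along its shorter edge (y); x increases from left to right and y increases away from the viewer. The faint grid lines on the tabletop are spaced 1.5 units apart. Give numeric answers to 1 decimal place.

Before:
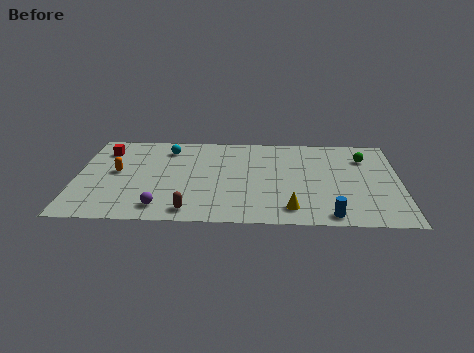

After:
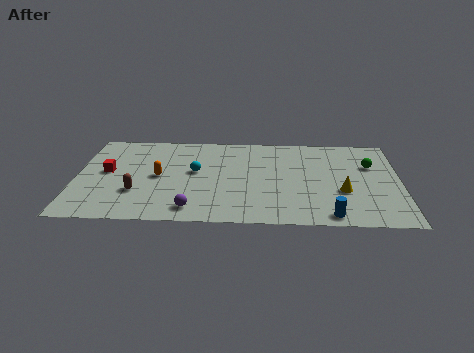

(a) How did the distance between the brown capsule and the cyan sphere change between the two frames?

-2.8

The distance was about 6.6 in the first image and 3.8 in the second, so they moved 2.8 units closer together.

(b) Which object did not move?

the blue cylinder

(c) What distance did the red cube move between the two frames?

2.3

The red cube moved from about (1.4, 7.4) to (1.6, 5.1), a distance of √(0.2² + 2.3²) ≈ 2.3.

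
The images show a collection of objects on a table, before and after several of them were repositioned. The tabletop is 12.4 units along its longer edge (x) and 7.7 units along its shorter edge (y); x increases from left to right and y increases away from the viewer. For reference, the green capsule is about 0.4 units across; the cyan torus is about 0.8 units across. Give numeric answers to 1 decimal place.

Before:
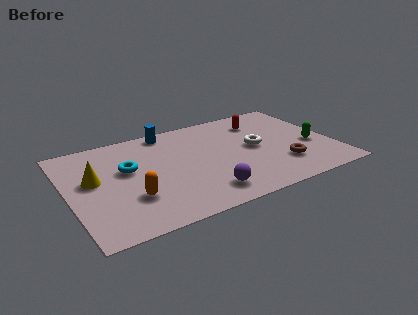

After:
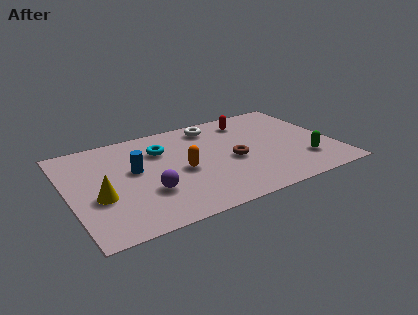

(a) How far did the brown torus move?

2.6

The brown torus moved from about (9.8, 2.1) to (7.6, 3.4), a distance of √(2.2² + 1.3²) ≈ 2.6.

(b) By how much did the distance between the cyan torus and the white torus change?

-3.2

Before: roughly 6.0 units apart; after: 2.8. That's 3.2 units closer together.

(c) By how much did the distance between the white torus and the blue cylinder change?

-0.3

The distance was about 4.8 in the first image and 4.5 in the second, so they moved 0.3 units closer together.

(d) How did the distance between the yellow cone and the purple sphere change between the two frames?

-3.4

They were about 5.7 units apart before and 2.3 after — 3.4 units closer together.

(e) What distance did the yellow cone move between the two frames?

1.4

The yellow cone moved from about (1.2, 4.4) to (1.3, 3.0), a distance of √(0.1² + 1.4²) ≈ 1.4.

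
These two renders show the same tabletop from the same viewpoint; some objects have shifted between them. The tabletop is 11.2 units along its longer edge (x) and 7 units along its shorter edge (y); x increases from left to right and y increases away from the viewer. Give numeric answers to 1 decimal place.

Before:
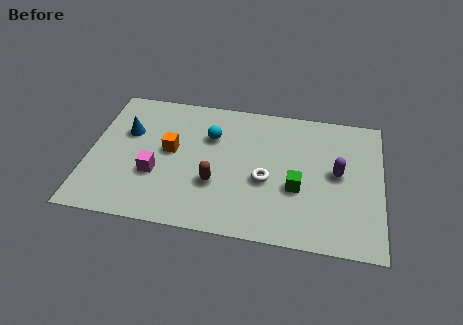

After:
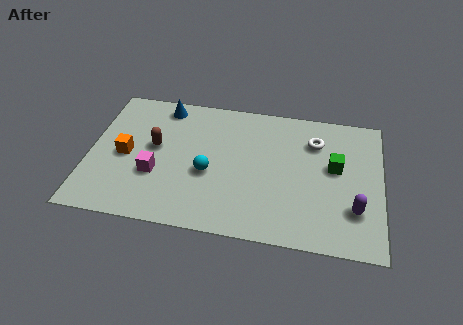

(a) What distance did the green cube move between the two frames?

1.9

The green cube moved from about (8.0, 2.7) to (9.4, 4.0), a distance of √(1.4² + 1.3²) ≈ 1.9.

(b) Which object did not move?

the magenta cube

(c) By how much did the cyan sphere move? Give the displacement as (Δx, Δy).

(0.0, -1.9)

The cyan sphere was at about (4.6, 4.8) and moved to about (4.6, 2.9).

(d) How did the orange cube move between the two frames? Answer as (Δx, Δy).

(-1.7, -0.5)

From the two frames, the orange cube sits at roughly (3.1, 3.8) before and (1.4, 3.3) after.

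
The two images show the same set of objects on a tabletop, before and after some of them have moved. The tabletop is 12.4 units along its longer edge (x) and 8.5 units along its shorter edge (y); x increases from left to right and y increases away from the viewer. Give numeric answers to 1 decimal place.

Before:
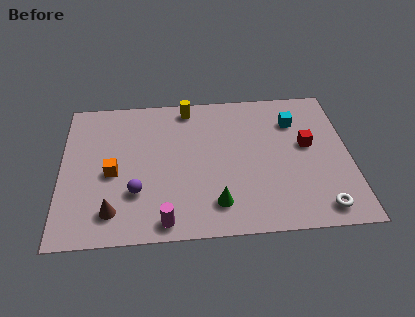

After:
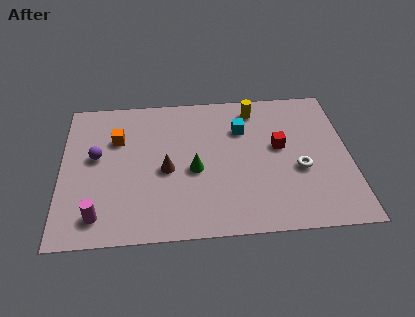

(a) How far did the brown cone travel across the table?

3.2

From (2.2, 1.6) to (4.5, 3.8), the brown cone covered √(2.3² + 2.2²) ≈ 3.2 units.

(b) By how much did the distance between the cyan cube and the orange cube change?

-2.9

Before: roughly 8.3 units apart; after: 5.4. That's 2.9 units closer together.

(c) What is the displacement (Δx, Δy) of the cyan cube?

(-2.3, -0.3)

The cyan cube started near (10.1, 6.3) and ended near (7.8, 6.0).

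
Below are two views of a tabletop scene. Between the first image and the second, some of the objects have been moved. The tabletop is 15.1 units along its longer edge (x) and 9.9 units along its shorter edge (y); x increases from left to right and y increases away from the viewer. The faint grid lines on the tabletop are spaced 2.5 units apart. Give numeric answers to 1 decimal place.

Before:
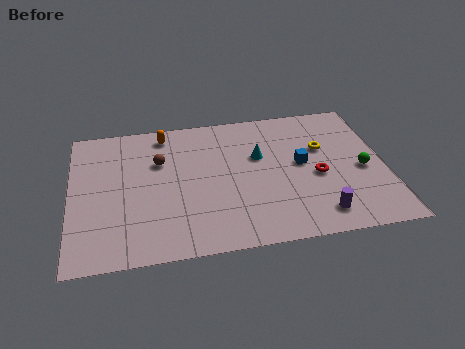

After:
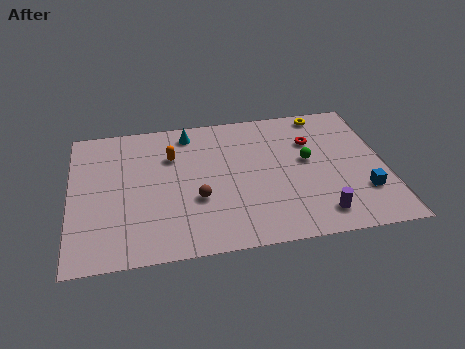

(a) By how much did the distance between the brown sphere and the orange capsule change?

+1.5

The distance was about 2.0 in the first image and 3.5 in the second, so they moved 1.5 units further apart.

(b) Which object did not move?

the purple cylinder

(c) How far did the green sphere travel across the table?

2.8

The green sphere was near (14.0, 4.4) before and (11.4, 5.5) after, so it travelled √(2.6² + 1.1²) ≈ 2.8 units.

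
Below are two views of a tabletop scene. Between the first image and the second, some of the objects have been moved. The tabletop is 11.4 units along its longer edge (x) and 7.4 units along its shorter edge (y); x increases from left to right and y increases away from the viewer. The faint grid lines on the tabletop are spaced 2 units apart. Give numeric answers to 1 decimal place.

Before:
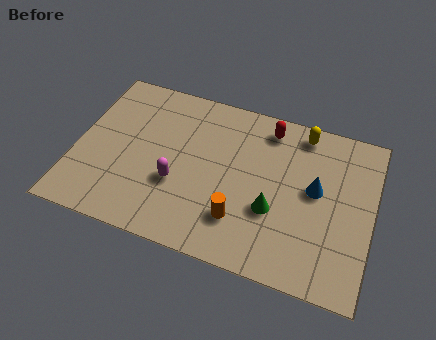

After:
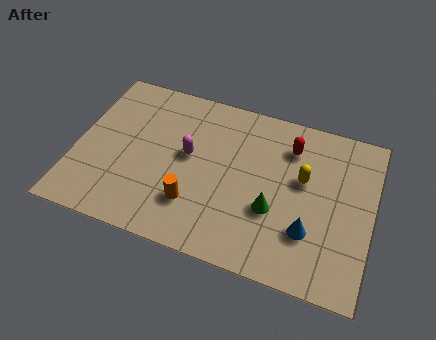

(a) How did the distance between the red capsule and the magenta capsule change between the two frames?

-0.7

The distance was about 4.8 in the first image and 4.1 in the second, so they moved 0.7 units closer together.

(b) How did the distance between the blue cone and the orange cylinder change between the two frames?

+0.9

Before: roughly 3.5 units apart; after: 4.4. That's 0.9 units further apart.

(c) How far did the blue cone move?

1.9

The blue cone was near (9.2, 4.1) before and (9.1, 2.2) after, so it travelled √(0.1² + 1.9²) ≈ 1.9 units.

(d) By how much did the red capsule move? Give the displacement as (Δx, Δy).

(0.9, -0.6)

From the two frames, the red capsule sits at roughly (7.2, 6.3) before and (8.1, 5.7) after.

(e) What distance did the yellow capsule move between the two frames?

2.1

The yellow capsule moved from about (8.5, 6.5) to (8.7, 4.4), a distance of √(0.2² + 2.1²) ≈ 2.1.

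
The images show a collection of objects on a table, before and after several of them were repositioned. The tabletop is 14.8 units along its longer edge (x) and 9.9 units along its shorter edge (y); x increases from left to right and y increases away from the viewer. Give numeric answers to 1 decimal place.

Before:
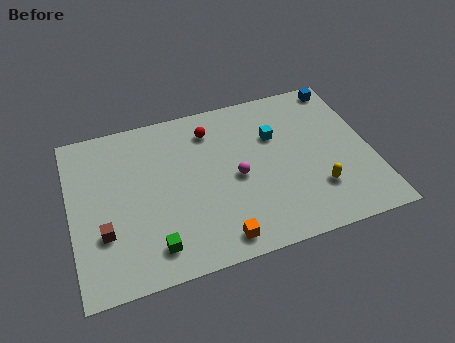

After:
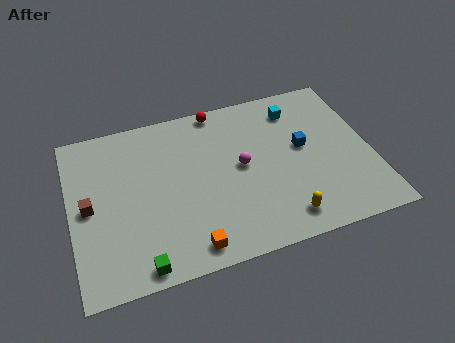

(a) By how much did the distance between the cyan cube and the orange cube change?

+2.7

The distance was about 6.3 in the first image and 9.0 in the second, so they moved 2.7 units further apart.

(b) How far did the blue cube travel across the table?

4.1

The blue cube moved from about (13.8, 8.9) to (11.5, 5.5), a distance of √(2.3² + 3.4²) ≈ 4.1.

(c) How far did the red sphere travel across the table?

1.3

From (7.1, 7.9) to (7.6, 9.1), the red sphere covered √(0.5² + 1.2²) ≈ 1.3 units.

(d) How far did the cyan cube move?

1.8

The cyan cube moved from about (10.2, 6.6) to (11.4, 8.0), a distance of √(1.2² + 1.4²) ≈ 1.8.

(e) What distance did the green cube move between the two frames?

1.1

The green cube was near (3.8, 1.7) before and (3.1, 0.9) after, so it travelled √(0.7² + 0.8²) ≈ 1.1 units.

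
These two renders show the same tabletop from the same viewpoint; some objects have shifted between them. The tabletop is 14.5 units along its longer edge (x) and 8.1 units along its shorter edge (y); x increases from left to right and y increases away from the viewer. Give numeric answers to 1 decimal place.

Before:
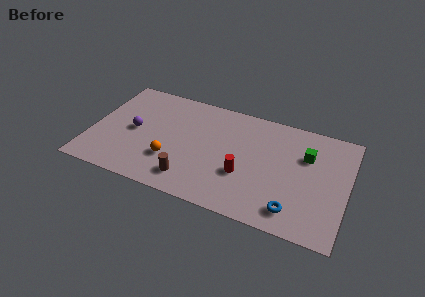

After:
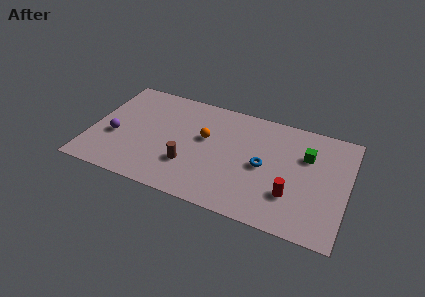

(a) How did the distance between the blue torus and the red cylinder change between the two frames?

-1.0

Before: roughly 3.3 units apart; after: 2.3. That's 1.0 units closer together.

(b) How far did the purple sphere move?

1.3

The purple sphere was near (2.4, 4.0) before and (1.4, 3.2) after, so it travelled √(1.0² + 0.8²) ≈ 1.3 units.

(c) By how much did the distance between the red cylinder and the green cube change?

-1.0

The distance was about 4.2 in the first image and 3.2 in the second, so they moved 1.0 units closer together.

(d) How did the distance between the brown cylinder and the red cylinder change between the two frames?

+2.6

They were about 3.2 units apart before and 5.8 after — 2.6 units further apart.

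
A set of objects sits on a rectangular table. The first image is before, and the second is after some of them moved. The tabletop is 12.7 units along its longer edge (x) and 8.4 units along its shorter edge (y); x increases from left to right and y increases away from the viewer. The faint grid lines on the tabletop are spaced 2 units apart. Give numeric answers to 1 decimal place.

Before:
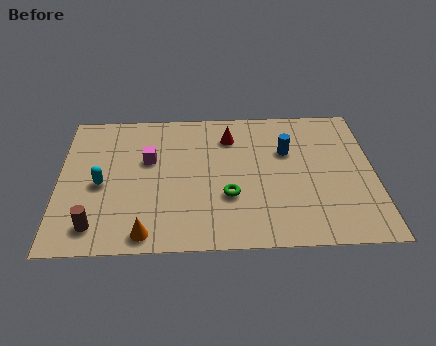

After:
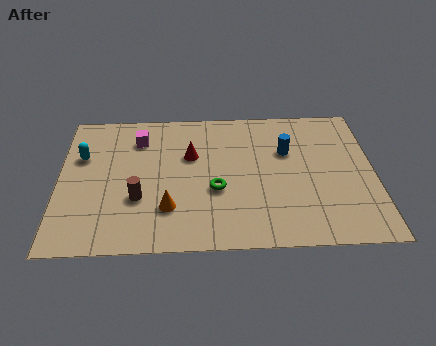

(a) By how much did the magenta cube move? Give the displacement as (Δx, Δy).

(-0.4, 1.3)

The magenta cube started near (3.6, 5.2) and ended near (3.2, 6.5).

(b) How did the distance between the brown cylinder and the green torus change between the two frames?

-2.4

The distance was about 5.5 in the first image and 3.1 in the second, so they moved 2.4 units closer together.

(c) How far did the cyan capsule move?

1.9

The cyan capsule was near (1.7, 3.8) before and (0.9, 5.5) after, so it travelled √(0.8² + 1.7²) ≈ 1.9 units.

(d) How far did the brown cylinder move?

2.3

From (1.5, 1.4) to (3.2, 2.9), the brown cylinder covered √(1.7² + 1.5²) ≈ 2.3 units.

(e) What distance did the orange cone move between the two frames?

1.7

The orange cone was near (3.5, 0.9) before and (4.4, 2.3) after, so it travelled √(0.9² + 1.4²) ≈ 1.7 units.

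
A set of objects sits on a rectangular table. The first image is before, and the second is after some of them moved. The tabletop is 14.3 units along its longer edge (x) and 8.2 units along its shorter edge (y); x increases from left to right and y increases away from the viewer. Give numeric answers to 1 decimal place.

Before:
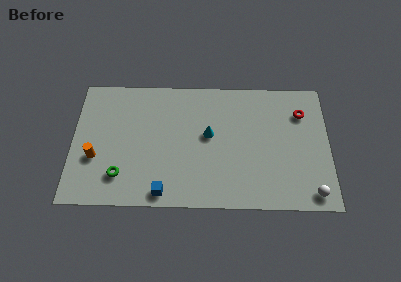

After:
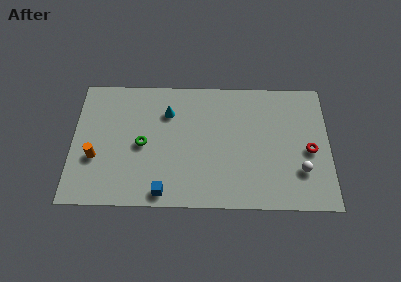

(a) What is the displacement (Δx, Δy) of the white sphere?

(-0.6, 1.4)

The white sphere started near (13.3, 1.0) and ended near (12.7, 2.4).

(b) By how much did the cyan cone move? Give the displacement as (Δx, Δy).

(-2.3, 1.4)

From the two frames, the cyan cone sits at roughly (7.6, 4.6) before and (5.3, 6.0) after.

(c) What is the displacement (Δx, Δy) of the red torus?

(0.4, -2.4)

The red torus started near (12.8, 6.1) and ended near (13.2, 3.7).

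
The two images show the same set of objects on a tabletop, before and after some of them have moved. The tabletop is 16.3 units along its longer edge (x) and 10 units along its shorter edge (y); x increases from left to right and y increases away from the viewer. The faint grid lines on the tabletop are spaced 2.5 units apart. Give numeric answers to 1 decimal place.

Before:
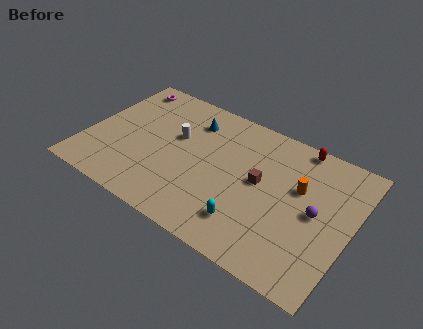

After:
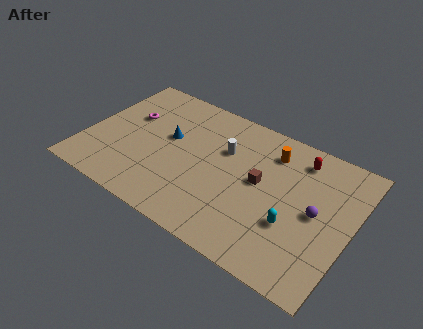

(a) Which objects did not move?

the purple sphere and the brown cube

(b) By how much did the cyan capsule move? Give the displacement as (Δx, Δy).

(2.5, 1.3)

The cyan capsule started near (10.5, 2.2) and ended near (13.0, 3.5).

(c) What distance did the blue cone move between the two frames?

2.3

From (6.0, 7.8) to (4.9, 5.8), the blue cone covered √(1.1² + 2.0²) ≈ 2.3 units.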